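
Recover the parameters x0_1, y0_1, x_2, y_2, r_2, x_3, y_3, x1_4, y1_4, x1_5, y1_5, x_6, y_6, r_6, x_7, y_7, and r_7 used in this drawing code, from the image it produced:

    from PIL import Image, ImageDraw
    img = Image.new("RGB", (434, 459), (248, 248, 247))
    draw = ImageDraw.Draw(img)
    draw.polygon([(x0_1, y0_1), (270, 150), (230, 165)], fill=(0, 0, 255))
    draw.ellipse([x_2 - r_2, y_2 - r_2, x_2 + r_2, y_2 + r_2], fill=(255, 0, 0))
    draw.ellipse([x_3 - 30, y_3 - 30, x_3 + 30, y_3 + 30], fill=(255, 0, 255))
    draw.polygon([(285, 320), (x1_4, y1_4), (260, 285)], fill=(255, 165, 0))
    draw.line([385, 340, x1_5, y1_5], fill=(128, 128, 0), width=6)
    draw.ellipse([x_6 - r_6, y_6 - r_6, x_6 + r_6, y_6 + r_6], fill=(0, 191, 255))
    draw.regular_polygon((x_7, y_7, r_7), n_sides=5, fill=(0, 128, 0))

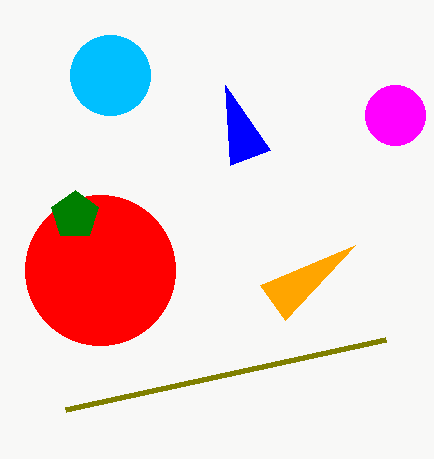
x0_1 = 225; y0_1 = 85; x_2 = 100; y_2 = 270; r_2 = 75; x_3 = 395; y_3 = 115; x1_4 = 355; y1_4 = 245; x1_5 = 65; y1_5 = 410; x_6 = 110; y_6 = 75; r_6 = 40; x_7 = 75; y_7 = 215; r_7 = 25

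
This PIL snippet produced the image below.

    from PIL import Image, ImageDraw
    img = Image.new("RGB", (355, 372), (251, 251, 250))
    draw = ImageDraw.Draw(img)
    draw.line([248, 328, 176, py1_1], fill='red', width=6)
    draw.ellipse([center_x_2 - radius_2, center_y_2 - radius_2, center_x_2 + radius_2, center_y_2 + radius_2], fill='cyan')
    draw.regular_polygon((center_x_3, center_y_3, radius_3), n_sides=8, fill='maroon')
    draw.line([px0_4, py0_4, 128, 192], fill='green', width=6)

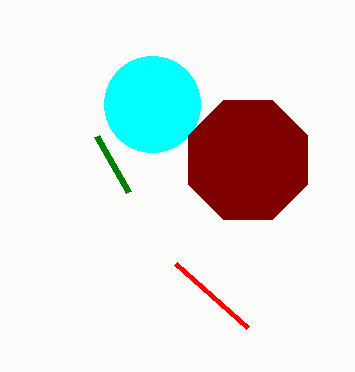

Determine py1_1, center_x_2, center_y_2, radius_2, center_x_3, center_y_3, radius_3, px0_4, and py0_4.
py1_1 = 264, center_x_2 = 152, center_y_2 = 104, radius_2 = 48, center_x_3 = 248, center_y_3 = 160, radius_3 = 64, px0_4 = 96, py0_4 = 136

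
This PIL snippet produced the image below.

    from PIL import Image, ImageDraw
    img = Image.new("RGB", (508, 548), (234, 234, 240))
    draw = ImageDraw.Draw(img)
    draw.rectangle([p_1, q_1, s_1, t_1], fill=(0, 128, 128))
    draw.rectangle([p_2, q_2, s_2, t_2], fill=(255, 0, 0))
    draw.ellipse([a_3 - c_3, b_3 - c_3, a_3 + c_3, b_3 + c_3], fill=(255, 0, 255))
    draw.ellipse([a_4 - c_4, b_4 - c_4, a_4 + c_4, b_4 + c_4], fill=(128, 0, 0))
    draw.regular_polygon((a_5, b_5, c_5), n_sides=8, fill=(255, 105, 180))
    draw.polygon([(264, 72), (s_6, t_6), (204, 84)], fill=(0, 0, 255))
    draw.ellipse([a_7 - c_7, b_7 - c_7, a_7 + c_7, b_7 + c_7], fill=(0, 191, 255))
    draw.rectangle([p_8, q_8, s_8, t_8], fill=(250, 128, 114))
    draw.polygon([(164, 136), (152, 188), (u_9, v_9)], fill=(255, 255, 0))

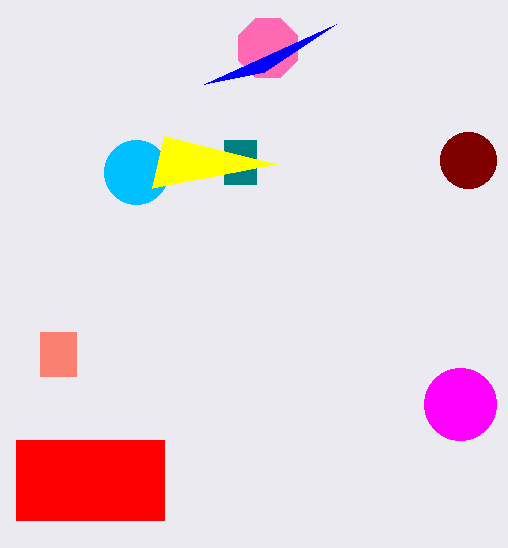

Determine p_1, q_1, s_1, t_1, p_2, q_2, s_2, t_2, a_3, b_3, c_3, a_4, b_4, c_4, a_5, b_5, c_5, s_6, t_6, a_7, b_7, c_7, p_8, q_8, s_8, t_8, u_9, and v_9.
p_1 = 224
q_1 = 140
s_1 = 256
t_1 = 184
p_2 = 16
q_2 = 440
s_2 = 164
t_2 = 520
a_3 = 460
b_3 = 404
c_3 = 36
a_4 = 468
b_4 = 160
c_4 = 28
a_5 = 268
b_5 = 48
c_5 = 32
s_6 = 336
t_6 = 24
a_7 = 136
b_7 = 172
c_7 = 32
p_8 = 40
q_8 = 332
s_8 = 76
t_8 = 376
u_9 = 276
v_9 = 164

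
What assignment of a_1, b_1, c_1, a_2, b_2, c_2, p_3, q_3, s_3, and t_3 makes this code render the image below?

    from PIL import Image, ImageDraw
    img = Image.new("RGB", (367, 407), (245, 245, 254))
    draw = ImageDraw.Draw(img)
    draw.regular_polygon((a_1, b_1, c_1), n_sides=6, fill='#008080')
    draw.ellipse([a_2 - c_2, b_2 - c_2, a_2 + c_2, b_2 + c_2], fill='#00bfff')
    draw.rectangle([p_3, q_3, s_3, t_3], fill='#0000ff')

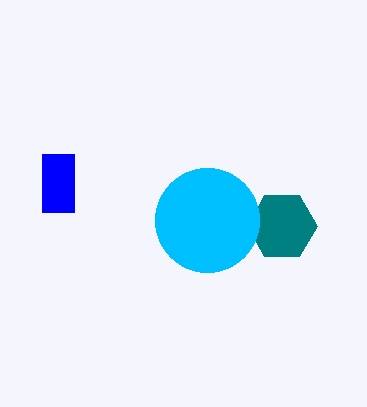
a_1 = 282
b_1 = 226
c_1 = 35
a_2 = 207
b_2 = 220
c_2 = 52
p_3 = 42
q_3 = 154
s_3 = 74
t_3 = 212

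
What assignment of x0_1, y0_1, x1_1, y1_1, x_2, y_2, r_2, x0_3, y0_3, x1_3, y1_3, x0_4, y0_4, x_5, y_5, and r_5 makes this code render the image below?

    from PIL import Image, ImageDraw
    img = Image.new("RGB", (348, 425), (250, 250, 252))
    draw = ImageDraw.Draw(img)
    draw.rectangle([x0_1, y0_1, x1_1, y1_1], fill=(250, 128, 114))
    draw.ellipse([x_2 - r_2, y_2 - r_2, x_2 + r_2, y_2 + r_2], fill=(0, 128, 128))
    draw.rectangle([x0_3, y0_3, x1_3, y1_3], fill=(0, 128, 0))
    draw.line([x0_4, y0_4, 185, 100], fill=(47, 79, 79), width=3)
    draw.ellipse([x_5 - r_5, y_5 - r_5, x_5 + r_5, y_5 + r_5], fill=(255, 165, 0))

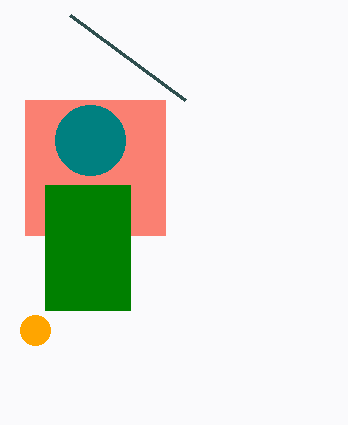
x0_1 = 25
y0_1 = 100
x1_1 = 165
y1_1 = 235
x_2 = 90
y_2 = 140
r_2 = 35
x0_3 = 45
y0_3 = 185
x1_3 = 130
y1_3 = 310
x0_4 = 70
y0_4 = 15
x_5 = 35
y_5 = 330
r_5 = 15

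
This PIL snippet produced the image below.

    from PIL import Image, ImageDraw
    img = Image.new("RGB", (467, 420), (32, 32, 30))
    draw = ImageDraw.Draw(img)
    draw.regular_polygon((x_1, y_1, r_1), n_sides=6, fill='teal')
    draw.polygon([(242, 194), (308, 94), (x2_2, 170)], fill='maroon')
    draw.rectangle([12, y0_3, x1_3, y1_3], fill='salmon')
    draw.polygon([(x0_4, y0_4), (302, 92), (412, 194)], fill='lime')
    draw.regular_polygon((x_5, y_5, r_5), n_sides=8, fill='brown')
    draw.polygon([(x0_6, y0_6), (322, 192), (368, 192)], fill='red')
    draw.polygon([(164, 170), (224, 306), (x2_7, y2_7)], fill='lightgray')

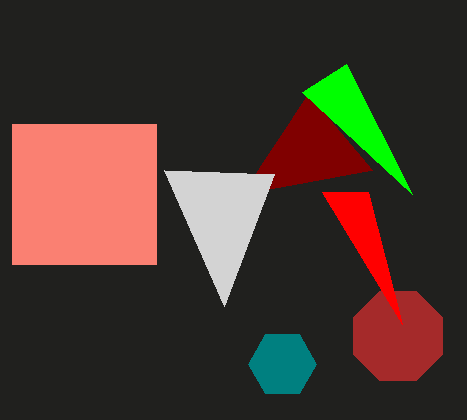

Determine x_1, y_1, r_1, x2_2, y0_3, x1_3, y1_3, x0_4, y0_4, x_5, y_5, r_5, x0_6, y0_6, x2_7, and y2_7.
x_1 = 282, y_1 = 364, r_1 = 34, x2_2 = 372, y0_3 = 124, x1_3 = 156, y1_3 = 264, x0_4 = 346, y0_4 = 64, x_5 = 398, y_5 = 336, r_5 = 48, x0_6 = 402, y0_6 = 324, x2_7 = 274, y2_7 = 174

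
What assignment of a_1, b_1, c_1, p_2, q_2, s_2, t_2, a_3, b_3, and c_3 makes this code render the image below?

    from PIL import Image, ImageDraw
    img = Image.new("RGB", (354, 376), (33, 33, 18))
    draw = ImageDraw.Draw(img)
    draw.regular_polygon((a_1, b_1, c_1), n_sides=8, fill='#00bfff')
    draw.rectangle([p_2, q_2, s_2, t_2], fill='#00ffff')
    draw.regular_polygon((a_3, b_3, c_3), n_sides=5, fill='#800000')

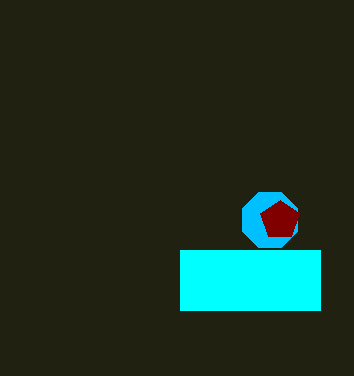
a_1 = 270, b_1 = 220, c_1 = 30, p_2 = 180, q_2 = 250, s_2 = 320, t_2 = 310, a_3 = 280, b_3 = 220, c_3 = 20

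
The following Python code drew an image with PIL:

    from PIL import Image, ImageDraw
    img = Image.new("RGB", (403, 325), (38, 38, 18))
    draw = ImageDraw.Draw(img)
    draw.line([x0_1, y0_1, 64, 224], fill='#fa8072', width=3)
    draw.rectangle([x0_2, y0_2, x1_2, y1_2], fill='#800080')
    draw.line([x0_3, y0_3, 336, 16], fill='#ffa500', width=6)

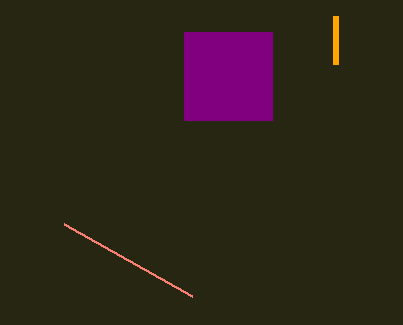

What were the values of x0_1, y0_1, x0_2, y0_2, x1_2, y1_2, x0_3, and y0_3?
x0_1 = 192
y0_1 = 296
x0_2 = 184
y0_2 = 32
x1_2 = 272
y1_2 = 120
x0_3 = 336
y0_3 = 64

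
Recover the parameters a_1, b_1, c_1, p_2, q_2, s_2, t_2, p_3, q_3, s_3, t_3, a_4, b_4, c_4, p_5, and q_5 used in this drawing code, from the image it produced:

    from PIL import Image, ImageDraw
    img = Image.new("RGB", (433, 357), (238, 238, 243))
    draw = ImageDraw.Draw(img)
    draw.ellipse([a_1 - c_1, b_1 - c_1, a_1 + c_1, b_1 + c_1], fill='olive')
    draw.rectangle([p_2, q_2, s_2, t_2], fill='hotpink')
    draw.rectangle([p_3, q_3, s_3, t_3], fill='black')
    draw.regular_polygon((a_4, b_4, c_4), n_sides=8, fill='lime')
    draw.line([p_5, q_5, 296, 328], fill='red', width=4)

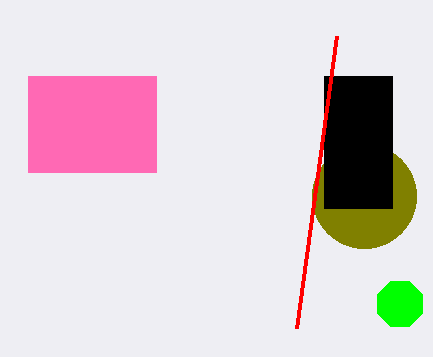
a_1 = 364
b_1 = 196
c_1 = 52
p_2 = 28
q_2 = 76
s_2 = 156
t_2 = 172
p_3 = 324
q_3 = 76
s_3 = 392
t_3 = 208
a_4 = 400
b_4 = 304
c_4 = 24
p_5 = 336
q_5 = 36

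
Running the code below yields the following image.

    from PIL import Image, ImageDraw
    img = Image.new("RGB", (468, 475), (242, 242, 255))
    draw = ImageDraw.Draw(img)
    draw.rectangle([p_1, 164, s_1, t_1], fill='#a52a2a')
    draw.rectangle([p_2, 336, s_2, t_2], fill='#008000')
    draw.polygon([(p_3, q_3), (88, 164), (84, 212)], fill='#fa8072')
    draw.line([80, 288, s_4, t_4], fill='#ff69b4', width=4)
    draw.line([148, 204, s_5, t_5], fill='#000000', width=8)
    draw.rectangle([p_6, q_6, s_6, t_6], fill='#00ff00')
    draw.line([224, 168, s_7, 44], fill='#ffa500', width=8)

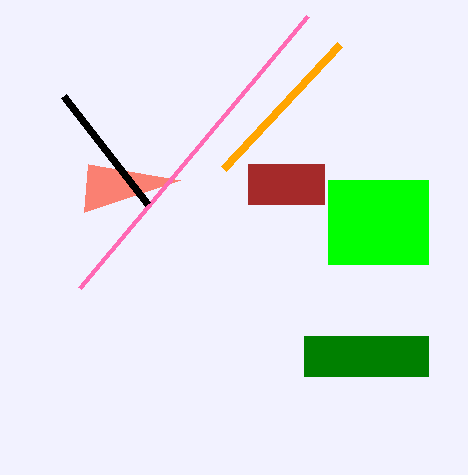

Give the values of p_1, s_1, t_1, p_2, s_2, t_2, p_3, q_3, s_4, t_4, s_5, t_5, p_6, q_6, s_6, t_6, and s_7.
p_1 = 248
s_1 = 324
t_1 = 204
p_2 = 304
s_2 = 428
t_2 = 376
p_3 = 180
q_3 = 180
s_4 = 308
t_4 = 16
s_5 = 64
t_5 = 96
p_6 = 328
q_6 = 180
s_6 = 428
t_6 = 264
s_7 = 340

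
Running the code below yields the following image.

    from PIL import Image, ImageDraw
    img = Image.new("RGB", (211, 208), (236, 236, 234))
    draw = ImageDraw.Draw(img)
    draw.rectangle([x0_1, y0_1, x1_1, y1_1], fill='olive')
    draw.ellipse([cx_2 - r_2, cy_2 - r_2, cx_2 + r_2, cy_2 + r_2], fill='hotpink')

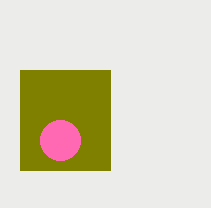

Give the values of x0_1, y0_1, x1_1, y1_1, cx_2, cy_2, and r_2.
x0_1 = 20, y0_1 = 70, x1_1 = 110, y1_1 = 170, cx_2 = 60, cy_2 = 140, r_2 = 20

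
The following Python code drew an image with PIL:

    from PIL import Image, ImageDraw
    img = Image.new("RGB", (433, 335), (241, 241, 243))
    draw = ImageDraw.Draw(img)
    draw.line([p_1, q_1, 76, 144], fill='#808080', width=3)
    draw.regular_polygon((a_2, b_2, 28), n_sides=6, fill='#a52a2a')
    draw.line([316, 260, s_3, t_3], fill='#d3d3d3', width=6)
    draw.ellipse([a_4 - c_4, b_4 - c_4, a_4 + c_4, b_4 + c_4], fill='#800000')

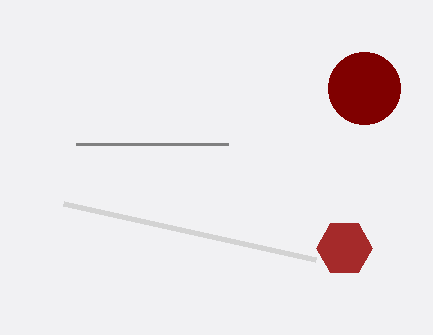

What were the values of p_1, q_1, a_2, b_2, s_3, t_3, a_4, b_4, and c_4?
p_1 = 228
q_1 = 144
a_2 = 344
b_2 = 248
s_3 = 64
t_3 = 204
a_4 = 364
b_4 = 88
c_4 = 36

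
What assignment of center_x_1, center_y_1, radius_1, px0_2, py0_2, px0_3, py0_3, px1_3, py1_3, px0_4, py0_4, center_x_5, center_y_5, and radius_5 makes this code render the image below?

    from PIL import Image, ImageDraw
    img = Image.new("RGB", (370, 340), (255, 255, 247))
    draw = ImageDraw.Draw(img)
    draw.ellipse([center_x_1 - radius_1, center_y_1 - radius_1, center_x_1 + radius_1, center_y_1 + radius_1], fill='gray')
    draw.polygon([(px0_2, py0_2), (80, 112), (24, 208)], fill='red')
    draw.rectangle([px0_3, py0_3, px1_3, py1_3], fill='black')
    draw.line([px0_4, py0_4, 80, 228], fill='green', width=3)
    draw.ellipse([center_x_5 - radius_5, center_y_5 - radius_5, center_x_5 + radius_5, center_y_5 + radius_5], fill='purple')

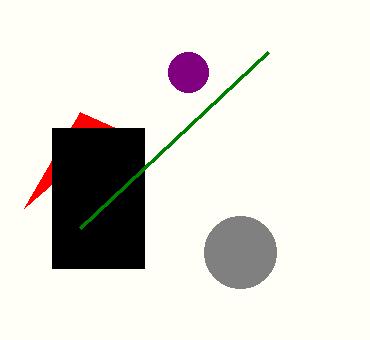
center_x_1 = 240
center_y_1 = 252
radius_1 = 36
px0_2 = 116
py0_2 = 128
px0_3 = 52
py0_3 = 128
px1_3 = 144
py1_3 = 268
px0_4 = 268
py0_4 = 52
center_x_5 = 188
center_y_5 = 72
radius_5 = 20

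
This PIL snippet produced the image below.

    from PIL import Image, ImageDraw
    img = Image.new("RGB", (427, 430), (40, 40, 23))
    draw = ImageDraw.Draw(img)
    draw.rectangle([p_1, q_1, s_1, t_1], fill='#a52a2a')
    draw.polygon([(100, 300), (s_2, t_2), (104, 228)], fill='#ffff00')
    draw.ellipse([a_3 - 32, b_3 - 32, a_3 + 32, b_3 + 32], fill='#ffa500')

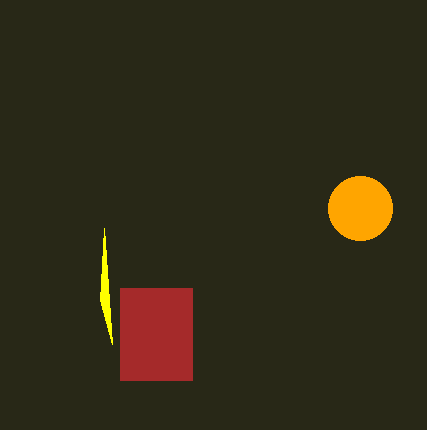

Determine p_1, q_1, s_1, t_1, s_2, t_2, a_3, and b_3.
p_1 = 120
q_1 = 288
s_1 = 192
t_1 = 380
s_2 = 112
t_2 = 344
a_3 = 360
b_3 = 208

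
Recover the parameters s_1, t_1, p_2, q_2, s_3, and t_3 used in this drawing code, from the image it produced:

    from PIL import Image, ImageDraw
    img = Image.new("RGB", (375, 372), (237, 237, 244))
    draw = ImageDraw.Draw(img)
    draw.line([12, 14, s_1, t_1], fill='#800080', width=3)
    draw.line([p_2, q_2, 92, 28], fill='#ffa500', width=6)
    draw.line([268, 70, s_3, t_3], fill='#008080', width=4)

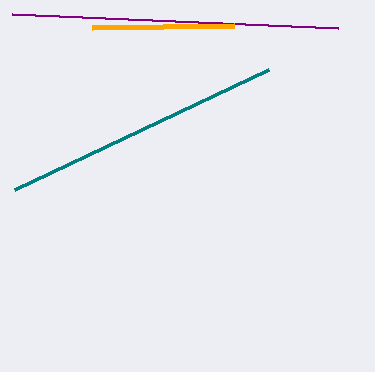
s_1 = 338
t_1 = 28
p_2 = 234
q_2 = 26
s_3 = 14
t_3 = 190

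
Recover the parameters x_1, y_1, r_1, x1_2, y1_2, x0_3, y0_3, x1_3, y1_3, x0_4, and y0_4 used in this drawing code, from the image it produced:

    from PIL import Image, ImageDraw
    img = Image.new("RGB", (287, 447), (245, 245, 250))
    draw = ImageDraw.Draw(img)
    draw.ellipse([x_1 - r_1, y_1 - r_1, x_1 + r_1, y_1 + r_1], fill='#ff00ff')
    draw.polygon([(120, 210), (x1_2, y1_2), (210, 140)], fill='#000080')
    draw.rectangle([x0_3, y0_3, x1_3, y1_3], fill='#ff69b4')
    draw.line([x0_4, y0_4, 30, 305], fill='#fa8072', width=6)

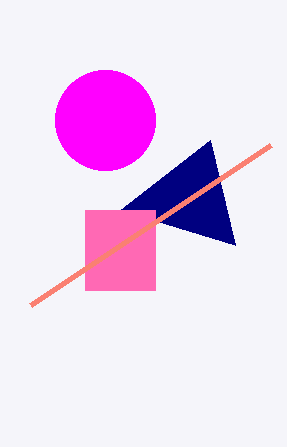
x_1 = 105
y_1 = 120
r_1 = 50
x1_2 = 235
y1_2 = 245
x0_3 = 85
y0_3 = 210
x1_3 = 155
y1_3 = 290
x0_4 = 270
y0_4 = 145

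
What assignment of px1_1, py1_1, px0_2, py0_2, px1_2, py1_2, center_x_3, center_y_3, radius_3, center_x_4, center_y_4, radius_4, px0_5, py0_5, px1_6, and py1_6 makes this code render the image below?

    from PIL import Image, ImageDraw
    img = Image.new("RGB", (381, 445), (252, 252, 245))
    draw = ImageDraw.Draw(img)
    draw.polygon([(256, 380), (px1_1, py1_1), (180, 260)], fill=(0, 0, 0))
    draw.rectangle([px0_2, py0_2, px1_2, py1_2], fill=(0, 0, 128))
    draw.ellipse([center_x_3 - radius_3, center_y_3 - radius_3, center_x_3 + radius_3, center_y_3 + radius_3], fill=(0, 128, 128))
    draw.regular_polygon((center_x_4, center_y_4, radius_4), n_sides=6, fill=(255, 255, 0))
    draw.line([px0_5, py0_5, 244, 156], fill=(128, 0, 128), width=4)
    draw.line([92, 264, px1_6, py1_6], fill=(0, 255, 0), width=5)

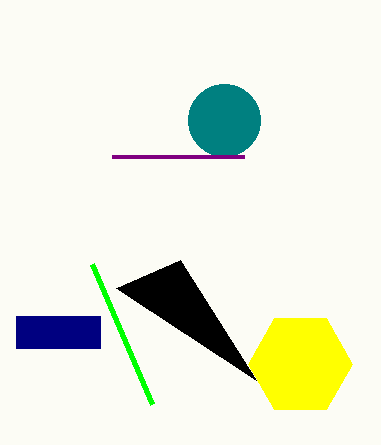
px1_1 = 116
py1_1 = 288
px0_2 = 16
py0_2 = 316
px1_2 = 100
py1_2 = 348
center_x_3 = 224
center_y_3 = 120
radius_3 = 36
center_x_4 = 300
center_y_4 = 364
radius_4 = 52
px0_5 = 112
py0_5 = 156
px1_6 = 152
py1_6 = 404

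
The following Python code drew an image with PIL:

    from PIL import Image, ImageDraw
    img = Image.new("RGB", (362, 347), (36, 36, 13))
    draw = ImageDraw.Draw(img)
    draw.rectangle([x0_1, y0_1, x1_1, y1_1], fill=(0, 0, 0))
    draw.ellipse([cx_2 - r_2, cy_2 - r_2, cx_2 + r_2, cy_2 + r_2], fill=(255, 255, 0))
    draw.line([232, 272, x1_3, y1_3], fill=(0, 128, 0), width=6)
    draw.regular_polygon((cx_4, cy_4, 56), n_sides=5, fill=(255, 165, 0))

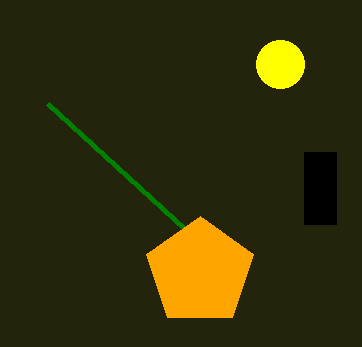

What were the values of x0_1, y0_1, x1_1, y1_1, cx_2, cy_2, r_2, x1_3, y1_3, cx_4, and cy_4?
x0_1 = 304
y0_1 = 152
x1_1 = 336
y1_1 = 224
cx_2 = 280
cy_2 = 64
r_2 = 24
x1_3 = 48
y1_3 = 104
cx_4 = 200
cy_4 = 272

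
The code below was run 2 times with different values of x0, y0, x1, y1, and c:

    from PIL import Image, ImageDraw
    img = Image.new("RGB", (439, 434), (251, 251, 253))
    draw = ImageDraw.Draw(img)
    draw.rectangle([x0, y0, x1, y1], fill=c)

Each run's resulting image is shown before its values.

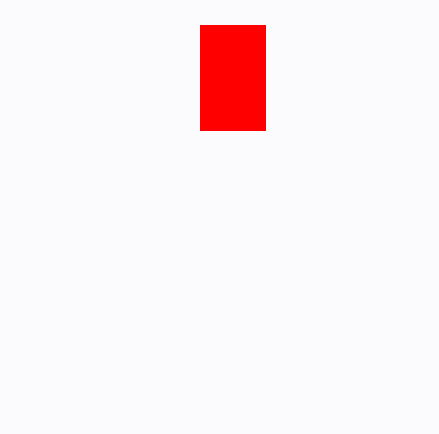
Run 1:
x0 = 200, y0 = 25, x1 = 265, y1 = 130, c = 'red'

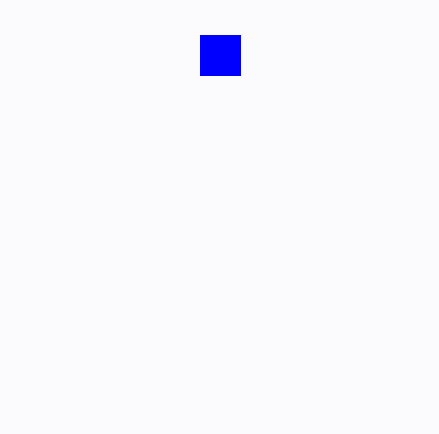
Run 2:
x0 = 200, y0 = 35, x1 = 240, y1 = 75, c = 'blue'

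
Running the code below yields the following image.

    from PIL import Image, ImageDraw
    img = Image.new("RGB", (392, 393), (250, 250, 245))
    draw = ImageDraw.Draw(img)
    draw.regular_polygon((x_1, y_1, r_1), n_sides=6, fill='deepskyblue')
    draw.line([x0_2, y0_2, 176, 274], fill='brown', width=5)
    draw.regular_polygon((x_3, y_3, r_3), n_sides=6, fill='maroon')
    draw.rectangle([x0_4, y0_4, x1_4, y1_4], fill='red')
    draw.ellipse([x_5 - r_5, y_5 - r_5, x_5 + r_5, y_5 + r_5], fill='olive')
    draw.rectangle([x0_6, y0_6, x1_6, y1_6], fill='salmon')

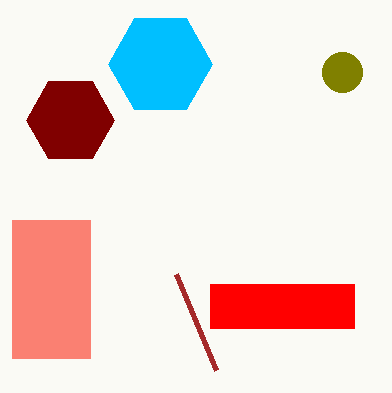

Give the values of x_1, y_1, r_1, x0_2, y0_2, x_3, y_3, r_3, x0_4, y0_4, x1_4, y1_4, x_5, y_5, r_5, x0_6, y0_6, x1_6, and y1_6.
x_1 = 160, y_1 = 64, r_1 = 52, x0_2 = 216, y0_2 = 370, x_3 = 70, y_3 = 120, r_3 = 44, x0_4 = 210, y0_4 = 284, x1_4 = 354, y1_4 = 328, x_5 = 342, y_5 = 72, r_5 = 20, x0_6 = 12, y0_6 = 220, x1_6 = 90, y1_6 = 358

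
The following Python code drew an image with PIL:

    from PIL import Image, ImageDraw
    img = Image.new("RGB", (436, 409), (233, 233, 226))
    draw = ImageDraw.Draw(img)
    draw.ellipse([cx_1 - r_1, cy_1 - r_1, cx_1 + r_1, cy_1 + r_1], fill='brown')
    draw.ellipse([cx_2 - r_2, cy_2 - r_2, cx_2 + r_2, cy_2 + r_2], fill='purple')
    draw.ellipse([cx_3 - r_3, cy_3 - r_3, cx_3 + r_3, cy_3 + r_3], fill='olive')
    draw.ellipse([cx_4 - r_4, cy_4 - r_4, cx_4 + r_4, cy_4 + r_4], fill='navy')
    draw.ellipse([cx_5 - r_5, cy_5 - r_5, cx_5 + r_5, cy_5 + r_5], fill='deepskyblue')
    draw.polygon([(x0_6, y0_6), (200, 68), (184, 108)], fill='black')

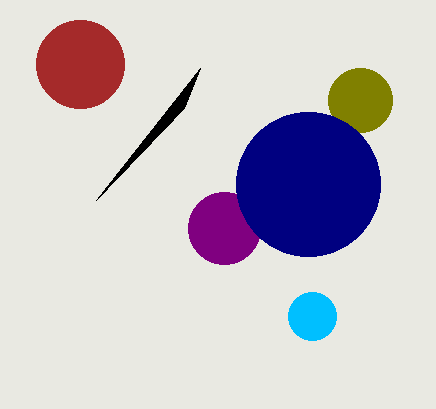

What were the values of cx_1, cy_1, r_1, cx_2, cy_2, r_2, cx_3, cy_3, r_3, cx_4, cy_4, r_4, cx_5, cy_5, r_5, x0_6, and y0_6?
cx_1 = 80
cy_1 = 64
r_1 = 44
cx_2 = 224
cy_2 = 228
r_2 = 36
cx_3 = 360
cy_3 = 100
r_3 = 32
cx_4 = 308
cy_4 = 184
r_4 = 72
cx_5 = 312
cy_5 = 316
r_5 = 24
x0_6 = 96
y0_6 = 200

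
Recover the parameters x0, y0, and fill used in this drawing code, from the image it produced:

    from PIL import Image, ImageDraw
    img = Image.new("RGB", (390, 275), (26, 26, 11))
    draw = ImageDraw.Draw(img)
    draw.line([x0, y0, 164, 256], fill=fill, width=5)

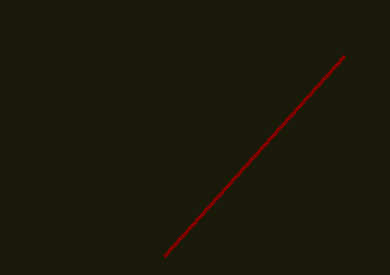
x0 = 344; y0 = 56; fill = 'maroon'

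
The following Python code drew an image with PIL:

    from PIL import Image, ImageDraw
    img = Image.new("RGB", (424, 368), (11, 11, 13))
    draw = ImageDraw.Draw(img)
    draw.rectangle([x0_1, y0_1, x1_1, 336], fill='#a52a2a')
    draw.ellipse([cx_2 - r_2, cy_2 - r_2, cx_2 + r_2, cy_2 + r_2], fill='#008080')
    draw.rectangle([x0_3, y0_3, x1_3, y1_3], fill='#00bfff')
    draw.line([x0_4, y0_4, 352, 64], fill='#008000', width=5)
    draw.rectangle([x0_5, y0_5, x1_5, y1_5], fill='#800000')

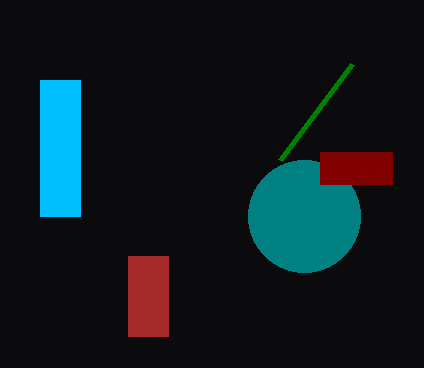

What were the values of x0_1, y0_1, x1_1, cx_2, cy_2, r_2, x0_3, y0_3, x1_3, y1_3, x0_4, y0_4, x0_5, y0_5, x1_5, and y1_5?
x0_1 = 128, y0_1 = 256, x1_1 = 168, cx_2 = 304, cy_2 = 216, r_2 = 56, x0_3 = 40, y0_3 = 80, x1_3 = 80, y1_3 = 216, x0_4 = 280, y0_4 = 160, x0_5 = 320, y0_5 = 152, x1_5 = 392, y1_5 = 184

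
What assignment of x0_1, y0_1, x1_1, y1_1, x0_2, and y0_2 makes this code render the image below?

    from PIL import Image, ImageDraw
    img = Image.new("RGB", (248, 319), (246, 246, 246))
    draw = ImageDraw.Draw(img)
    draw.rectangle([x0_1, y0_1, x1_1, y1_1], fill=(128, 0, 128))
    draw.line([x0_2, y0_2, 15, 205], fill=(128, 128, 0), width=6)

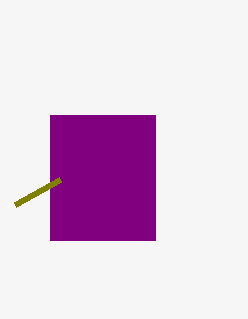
x0_1 = 50; y0_1 = 115; x1_1 = 155; y1_1 = 240; x0_2 = 60; y0_2 = 180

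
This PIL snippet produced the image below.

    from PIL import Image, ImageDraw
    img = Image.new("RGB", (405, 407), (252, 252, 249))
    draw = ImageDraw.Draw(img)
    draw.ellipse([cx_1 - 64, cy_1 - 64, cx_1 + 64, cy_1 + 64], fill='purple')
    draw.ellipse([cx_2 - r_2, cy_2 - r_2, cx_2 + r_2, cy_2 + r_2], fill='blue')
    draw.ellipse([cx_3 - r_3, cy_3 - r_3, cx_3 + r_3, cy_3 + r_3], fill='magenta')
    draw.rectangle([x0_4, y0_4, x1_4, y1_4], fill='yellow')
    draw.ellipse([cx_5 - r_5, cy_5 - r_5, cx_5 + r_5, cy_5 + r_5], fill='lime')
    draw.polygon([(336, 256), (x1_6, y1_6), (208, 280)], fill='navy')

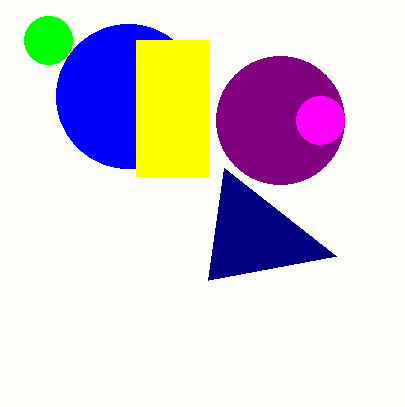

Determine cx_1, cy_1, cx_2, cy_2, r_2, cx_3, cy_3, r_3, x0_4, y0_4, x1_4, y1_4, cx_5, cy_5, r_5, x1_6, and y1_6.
cx_1 = 280
cy_1 = 120
cx_2 = 128
cy_2 = 96
r_2 = 72
cx_3 = 320
cy_3 = 120
r_3 = 24
x0_4 = 136
y0_4 = 40
x1_4 = 208
y1_4 = 176
cx_5 = 48
cy_5 = 40
r_5 = 24
x1_6 = 224
y1_6 = 168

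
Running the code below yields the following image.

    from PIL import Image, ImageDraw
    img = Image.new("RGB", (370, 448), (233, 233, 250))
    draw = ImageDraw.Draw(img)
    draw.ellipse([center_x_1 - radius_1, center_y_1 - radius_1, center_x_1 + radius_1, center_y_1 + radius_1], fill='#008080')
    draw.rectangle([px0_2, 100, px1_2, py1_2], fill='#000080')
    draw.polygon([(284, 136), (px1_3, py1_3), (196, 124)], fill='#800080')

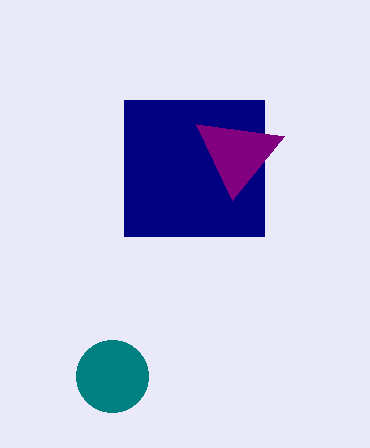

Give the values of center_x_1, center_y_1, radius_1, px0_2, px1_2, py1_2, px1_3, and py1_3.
center_x_1 = 112, center_y_1 = 376, radius_1 = 36, px0_2 = 124, px1_2 = 264, py1_2 = 236, px1_3 = 232, py1_3 = 200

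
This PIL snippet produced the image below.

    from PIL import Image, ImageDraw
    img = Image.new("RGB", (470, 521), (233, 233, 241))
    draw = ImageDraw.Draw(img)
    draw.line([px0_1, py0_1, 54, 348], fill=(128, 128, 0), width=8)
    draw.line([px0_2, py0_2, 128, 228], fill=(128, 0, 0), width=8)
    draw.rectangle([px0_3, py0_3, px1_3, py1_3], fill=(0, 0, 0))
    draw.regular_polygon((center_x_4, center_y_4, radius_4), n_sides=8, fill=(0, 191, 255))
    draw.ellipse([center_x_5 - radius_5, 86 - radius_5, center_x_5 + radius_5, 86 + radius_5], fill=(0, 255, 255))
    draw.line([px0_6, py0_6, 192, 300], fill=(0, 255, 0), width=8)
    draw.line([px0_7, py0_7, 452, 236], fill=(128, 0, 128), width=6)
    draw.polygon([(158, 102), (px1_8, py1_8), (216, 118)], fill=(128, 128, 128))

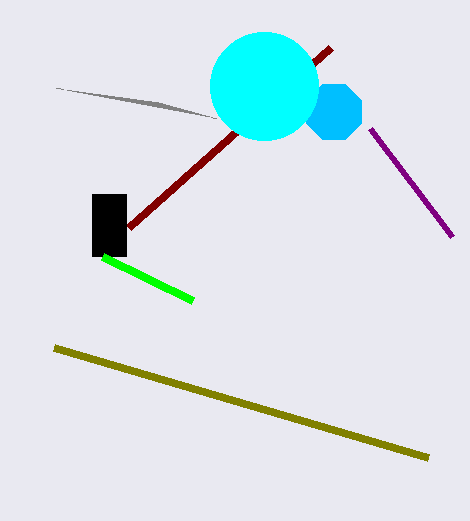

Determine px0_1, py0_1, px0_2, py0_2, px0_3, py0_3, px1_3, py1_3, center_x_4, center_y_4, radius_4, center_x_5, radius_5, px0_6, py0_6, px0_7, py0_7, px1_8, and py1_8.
px0_1 = 428, py0_1 = 458, px0_2 = 330, py0_2 = 48, px0_3 = 92, py0_3 = 194, px1_3 = 126, py1_3 = 256, center_x_4 = 334, center_y_4 = 112, radius_4 = 30, center_x_5 = 264, radius_5 = 54, px0_6 = 102, py0_6 = 256, px0_7 = 370, py0_7 = 128, px1_8 = 56, py1_8 = 88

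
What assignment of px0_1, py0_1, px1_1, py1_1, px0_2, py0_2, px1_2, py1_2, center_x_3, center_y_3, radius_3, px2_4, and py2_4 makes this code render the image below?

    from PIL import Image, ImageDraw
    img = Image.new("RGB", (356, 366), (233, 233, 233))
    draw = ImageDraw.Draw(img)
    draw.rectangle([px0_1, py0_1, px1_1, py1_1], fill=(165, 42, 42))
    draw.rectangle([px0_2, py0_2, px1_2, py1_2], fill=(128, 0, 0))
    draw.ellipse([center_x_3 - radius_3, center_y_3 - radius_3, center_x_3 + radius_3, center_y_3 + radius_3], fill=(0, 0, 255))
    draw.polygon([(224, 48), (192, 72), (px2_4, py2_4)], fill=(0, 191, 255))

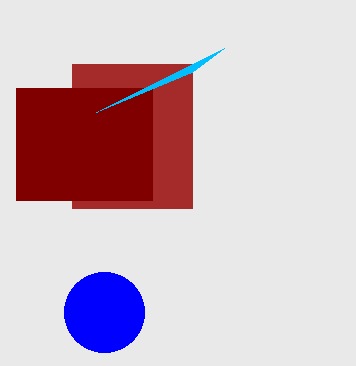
px0_1 = 72, py0_1 = 64, px1_1 = 192, py1_1 = 208, px0_2 = 16, py0_2 = 88, px1_2 = 152, py1_2 = 200, center_x_3 = 104, center_y_3 = 312, radius_3 = 40, px2_4 = 96, py2_4 = 112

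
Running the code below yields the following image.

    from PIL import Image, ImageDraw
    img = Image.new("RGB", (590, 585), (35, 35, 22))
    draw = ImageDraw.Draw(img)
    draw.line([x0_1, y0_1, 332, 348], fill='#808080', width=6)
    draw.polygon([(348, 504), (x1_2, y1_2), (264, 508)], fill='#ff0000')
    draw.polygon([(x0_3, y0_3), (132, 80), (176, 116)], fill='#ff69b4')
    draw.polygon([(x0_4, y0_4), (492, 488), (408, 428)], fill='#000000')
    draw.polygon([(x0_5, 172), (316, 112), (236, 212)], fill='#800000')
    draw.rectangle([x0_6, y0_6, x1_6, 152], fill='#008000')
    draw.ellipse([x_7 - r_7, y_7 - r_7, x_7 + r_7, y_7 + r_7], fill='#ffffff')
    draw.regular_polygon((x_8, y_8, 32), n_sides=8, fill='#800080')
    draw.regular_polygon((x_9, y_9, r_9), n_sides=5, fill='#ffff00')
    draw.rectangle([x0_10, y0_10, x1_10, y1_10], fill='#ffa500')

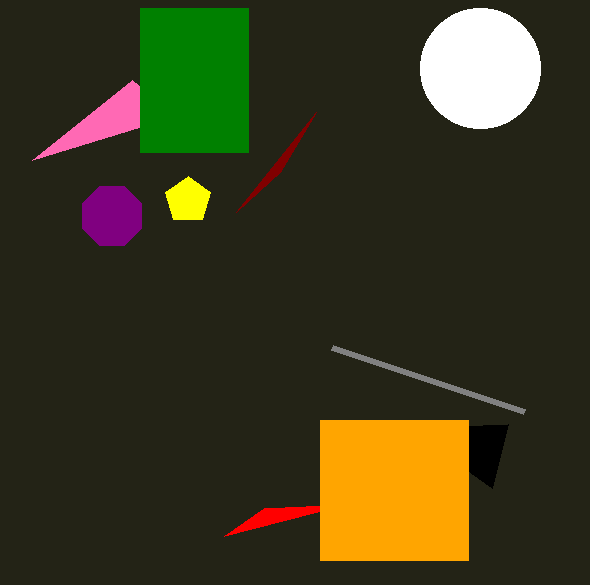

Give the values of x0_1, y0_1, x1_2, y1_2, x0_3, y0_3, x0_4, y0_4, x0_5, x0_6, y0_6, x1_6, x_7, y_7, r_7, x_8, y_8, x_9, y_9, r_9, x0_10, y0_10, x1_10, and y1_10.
x0_1 = 524, y0_1 = 412, x1_2 = 224, y1_2 = 536, x0_3 = 32, y0_3 = 160, x0_4 = 508, y0_4 = 424, x0_5 = 280, x0_6 = 140, y0_6 = 8, x1_6 = 248, x_7 = 480, y_7 = 68, r_7 = 60, x_8 = 112, y_8 = 216, x_9 = 188, y_9 = 200, r_9 = 24, x0_10 = 320, y0_10 = 420, x1_10 = 468, y1_10 = 560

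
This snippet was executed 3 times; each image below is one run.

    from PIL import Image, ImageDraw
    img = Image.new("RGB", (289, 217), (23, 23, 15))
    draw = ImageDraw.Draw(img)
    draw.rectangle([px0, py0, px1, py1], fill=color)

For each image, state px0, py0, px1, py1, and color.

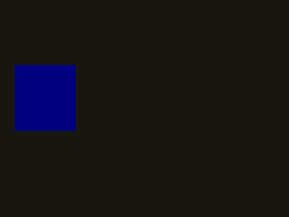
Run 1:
px0 = 15
py0 = 65
px1 = 75
py1 = 130
color = 'navy'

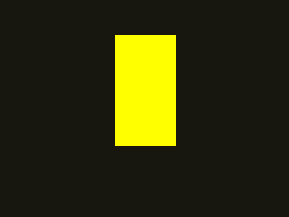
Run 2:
px0 = 115, py0 = 35, px1 = 175, py1 = 145, color = 'yellow'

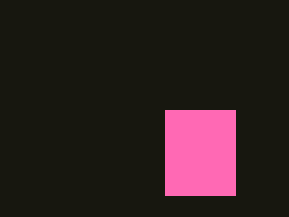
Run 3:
px0 = 165, py0 = 110, px1 = 235, py1 = 195, color = 'hotpink'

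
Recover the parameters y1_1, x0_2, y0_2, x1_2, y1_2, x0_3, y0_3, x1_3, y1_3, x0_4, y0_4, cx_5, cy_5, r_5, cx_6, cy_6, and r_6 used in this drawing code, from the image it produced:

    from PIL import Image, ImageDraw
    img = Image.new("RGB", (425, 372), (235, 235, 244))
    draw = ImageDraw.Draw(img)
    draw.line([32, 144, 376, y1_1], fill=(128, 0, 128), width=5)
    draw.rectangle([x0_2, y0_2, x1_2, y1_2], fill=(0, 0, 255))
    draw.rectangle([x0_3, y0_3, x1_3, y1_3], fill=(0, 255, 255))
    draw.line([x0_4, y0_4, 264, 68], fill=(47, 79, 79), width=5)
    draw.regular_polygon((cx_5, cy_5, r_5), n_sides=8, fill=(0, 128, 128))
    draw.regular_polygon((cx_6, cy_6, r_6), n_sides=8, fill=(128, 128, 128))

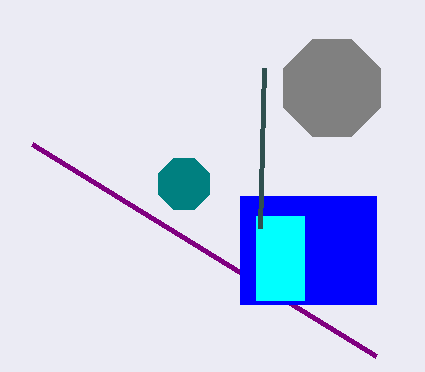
y1_1 = 356, x0_2 = 240, y0_2 = 196, x1_2 = 376, y1_2 = 304, x0_3 = 256, y0_3 = 216, x1_3 = 304, y1_3 = 300, x0_4 = 260, y0_4 = 228, cx_5 = 184, cy_5 = 184, r_5 = 28, cx_6 = 332, cy_6 = 88, r_6 = 52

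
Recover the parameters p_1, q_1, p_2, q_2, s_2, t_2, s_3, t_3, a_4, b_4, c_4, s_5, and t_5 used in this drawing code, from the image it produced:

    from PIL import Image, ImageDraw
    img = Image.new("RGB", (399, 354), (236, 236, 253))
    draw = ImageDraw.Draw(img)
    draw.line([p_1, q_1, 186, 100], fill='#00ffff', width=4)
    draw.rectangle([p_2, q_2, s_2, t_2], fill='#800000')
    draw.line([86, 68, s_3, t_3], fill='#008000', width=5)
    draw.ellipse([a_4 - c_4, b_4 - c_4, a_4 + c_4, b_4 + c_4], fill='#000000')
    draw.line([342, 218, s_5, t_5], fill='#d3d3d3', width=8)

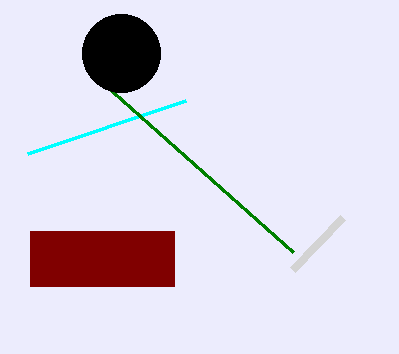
p_1 = 28, q_1 = 153, p_2 = 30, q_2 = 231, s_2 = 174, t_2 = 286, s_3 = 293, t_3 = 252, a_4 = 121, b_4 = 53, c_4 = 39, s_5 = 292, t_5 = 270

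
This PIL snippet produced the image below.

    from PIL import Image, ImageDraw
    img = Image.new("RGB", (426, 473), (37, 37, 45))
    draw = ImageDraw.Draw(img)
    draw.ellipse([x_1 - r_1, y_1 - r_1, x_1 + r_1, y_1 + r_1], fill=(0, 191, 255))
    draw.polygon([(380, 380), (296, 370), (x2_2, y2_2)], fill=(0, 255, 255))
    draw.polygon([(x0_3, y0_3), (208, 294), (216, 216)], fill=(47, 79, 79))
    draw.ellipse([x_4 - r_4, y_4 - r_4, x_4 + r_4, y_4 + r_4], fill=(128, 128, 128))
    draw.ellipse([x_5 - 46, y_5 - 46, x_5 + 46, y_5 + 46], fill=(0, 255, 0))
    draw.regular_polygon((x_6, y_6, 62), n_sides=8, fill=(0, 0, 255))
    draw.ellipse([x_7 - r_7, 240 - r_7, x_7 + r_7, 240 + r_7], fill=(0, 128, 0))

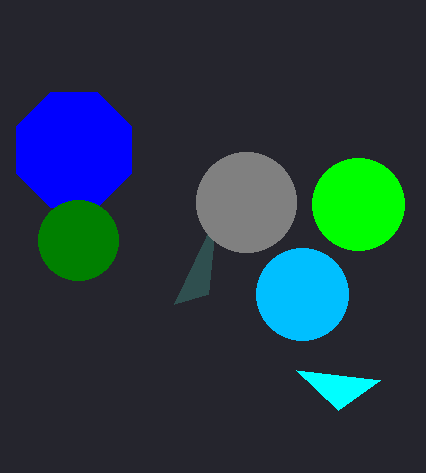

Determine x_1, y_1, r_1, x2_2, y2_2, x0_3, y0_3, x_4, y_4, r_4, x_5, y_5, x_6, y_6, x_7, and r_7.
x_1 = 302
y_1 = 294
r_1 = 46
x2_2 = 338
y2_2 = 410
x0_3 = 174
y0_3 = 304
x_4 = 246
y_4 = 202
r_4 = 50
x_5 = 358
y_5 = 204
x_6 = 74
y_6 = 150
x_7 = 78
r_7 = 40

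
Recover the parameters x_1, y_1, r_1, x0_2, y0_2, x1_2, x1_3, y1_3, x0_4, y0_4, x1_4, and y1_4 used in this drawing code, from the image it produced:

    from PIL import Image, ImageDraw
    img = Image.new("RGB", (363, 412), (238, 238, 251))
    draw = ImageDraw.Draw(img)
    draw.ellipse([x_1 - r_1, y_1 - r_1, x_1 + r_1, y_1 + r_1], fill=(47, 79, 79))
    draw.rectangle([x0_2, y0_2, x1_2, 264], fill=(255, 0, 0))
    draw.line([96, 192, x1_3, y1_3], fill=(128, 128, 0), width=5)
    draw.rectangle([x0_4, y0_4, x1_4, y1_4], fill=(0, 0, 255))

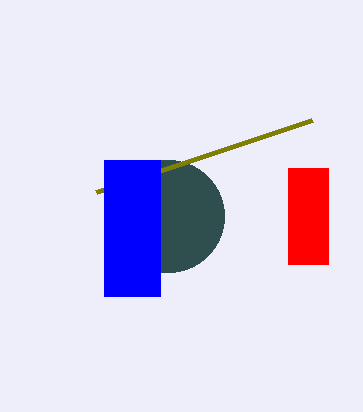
x_1 = 168; y_1 = 216; r_1 = 56; x0_2 = 288; y0_2 = 168; x1_2 = 328; x1_3 = 312; y1_3 = 120; x0_4 = 104; y0_4 = 160; x1_4 = 160; y1_4 = 296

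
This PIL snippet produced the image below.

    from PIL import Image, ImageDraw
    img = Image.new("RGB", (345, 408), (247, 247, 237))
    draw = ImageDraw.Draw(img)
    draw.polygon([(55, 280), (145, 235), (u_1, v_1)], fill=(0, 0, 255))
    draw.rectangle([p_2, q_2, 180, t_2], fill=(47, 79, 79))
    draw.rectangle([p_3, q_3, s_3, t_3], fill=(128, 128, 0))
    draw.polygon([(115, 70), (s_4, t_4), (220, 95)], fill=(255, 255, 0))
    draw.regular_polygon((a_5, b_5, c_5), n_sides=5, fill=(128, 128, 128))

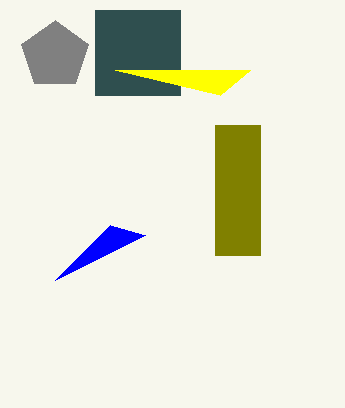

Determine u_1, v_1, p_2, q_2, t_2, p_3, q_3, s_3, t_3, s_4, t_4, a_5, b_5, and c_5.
u_1 = 110, v_1 = 225, p_2 = 95, q_2 = 10, t_2 = 95, p_3 = 215, q_3 = 125, s_3 = 260, t_3 = 255, s_4 = 250, t_4 = 70, a_5 = 55, b_5 = 55, c_5 = 35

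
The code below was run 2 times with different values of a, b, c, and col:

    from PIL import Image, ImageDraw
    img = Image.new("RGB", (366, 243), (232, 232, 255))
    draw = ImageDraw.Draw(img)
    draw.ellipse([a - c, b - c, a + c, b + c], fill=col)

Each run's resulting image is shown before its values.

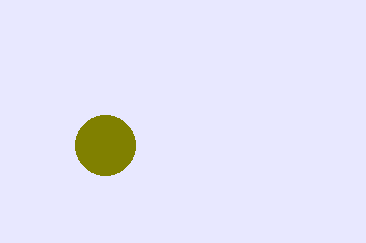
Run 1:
a = 105; b = 145; c = 30; col = 'olive'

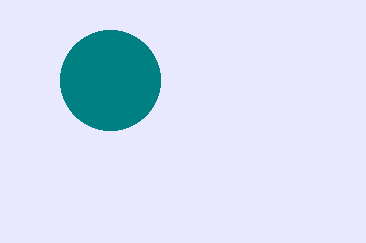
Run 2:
a = 110; b = 80; c = 50; col = 'teal'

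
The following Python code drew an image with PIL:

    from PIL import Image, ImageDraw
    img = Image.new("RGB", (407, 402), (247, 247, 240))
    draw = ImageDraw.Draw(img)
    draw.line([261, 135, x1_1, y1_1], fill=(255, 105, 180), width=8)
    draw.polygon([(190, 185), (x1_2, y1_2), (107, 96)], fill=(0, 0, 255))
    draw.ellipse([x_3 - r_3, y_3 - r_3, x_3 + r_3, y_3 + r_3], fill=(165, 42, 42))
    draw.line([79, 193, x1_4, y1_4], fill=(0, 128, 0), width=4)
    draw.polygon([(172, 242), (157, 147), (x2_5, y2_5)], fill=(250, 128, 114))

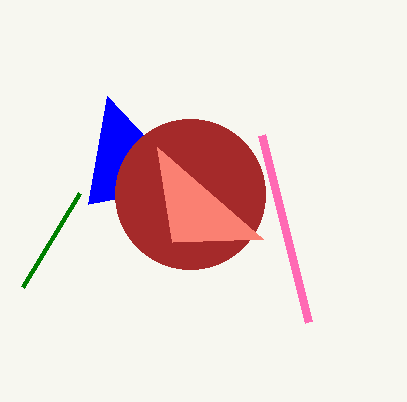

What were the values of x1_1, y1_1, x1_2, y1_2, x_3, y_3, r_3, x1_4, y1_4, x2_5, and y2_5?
x1_1 = 308; y1_1 = 322; x1_2 = 88; y1_2 = 204; x_3 = 190; y_3 = 194; r_3 = 75; x1_4 = 22; y1_4 = 287; x2_5 = 263; y2_5 = 239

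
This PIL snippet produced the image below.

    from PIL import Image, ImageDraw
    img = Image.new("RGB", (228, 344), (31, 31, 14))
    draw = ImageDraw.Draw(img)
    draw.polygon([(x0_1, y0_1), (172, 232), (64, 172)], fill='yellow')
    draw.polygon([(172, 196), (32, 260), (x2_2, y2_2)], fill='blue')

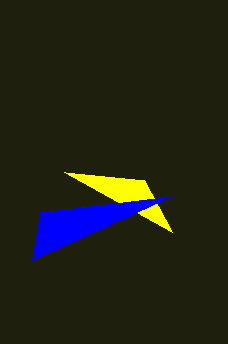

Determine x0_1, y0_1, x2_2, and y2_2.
x0_1 = 144
y0_1 = 180
x2_2 = 40
y2_2 = 212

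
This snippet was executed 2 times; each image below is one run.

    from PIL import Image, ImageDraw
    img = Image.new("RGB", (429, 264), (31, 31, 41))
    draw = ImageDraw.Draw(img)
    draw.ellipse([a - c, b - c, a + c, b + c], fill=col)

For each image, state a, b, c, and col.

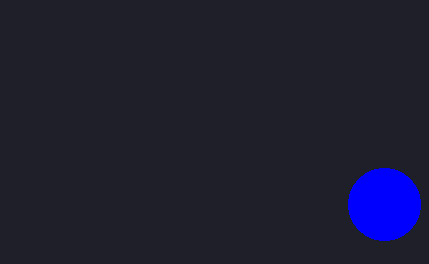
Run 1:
a = 384
b = 204
c = 36
col = 'blue'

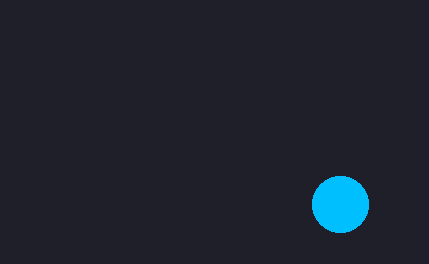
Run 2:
a = 340
b = 204
c = 28
col = 'deepskyblue'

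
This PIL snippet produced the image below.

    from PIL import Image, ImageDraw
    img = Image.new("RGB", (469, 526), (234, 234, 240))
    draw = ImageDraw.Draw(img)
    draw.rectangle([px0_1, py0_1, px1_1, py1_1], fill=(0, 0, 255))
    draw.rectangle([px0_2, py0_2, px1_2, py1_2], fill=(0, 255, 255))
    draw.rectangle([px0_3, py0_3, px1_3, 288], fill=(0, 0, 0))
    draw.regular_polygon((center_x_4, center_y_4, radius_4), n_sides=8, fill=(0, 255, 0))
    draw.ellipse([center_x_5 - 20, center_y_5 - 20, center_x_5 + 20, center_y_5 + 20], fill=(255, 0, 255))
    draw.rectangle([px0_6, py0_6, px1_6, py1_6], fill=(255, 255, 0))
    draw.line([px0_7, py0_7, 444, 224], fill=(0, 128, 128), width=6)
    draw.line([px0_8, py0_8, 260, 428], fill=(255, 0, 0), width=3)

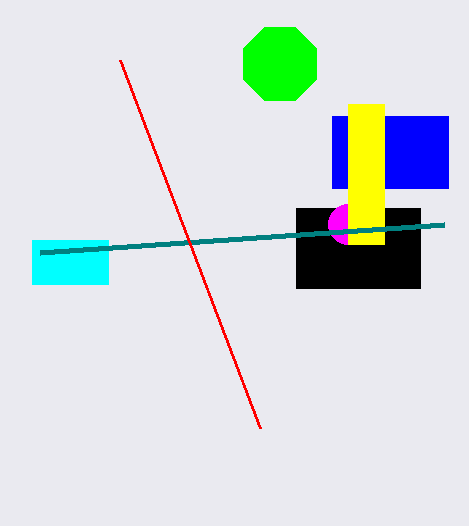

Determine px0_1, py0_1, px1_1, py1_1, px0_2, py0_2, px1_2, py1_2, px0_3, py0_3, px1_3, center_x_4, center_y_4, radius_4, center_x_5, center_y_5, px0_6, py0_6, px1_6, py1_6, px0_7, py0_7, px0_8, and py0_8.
px0_1 = 332, py0_1 = 116, px1_1 = 448, py1_1 = 188, px0_2 = 32, py0_2 = 240, px1_2 = 108, py1_2 = 284, px0_3 = 296, py0_3 = 208, px1_3 = 420, center_x_4 = 280, center_y_4 = 64, radius_4 = 40, center_x_5 = 348, center_y_5 = 224, px0_6 = 348, py0_6 = 104, px1_6 = 384, py1_6 = 244, px0_7 = 40, py0_7 = 252, px0_8 = 120, py0_8 = 60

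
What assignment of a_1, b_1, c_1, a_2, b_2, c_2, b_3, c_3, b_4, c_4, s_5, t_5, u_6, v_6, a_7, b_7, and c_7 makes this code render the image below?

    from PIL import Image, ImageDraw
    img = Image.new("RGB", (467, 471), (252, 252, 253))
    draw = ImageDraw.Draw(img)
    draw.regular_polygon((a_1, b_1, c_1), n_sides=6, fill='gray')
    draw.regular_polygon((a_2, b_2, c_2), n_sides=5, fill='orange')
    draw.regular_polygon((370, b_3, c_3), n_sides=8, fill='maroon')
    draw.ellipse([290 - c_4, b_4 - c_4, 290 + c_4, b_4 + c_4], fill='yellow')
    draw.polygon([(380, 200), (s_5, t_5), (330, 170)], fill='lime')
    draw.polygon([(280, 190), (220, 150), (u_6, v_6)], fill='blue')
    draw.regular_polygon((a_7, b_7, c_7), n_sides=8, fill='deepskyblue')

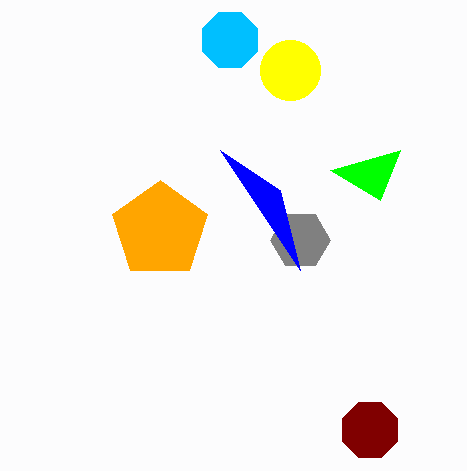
a_1 = 300
b_1 = 240
c_1 = 30
a_2 = 160
b_2 = 230
c_2 = 50
b_3 = 430
c_3 = 30
b_4 = 70
c_4 = 30
s_5 = 400
t_5 = 150
u_6 = 300
v_6 = 270
a_7 = 230
b_7 = 40
c_7 = 30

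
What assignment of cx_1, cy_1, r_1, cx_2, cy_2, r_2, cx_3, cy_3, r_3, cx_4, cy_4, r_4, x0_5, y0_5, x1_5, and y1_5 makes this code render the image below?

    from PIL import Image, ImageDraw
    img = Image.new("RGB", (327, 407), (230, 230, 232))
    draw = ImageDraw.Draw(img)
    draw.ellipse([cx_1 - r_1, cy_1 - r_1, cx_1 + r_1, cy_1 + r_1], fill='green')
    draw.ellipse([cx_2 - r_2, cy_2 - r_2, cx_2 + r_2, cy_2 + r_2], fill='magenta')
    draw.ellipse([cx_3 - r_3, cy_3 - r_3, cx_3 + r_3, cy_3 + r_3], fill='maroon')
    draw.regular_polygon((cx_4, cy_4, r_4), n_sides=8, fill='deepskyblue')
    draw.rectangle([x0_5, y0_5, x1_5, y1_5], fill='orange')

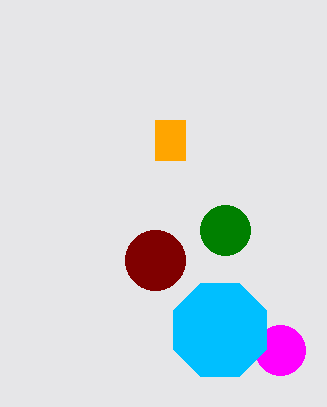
cx_1 = 225, cy_1 = 230, r_1 = 25, cx_2 = 280, cy_2 = 350, r_2 = 25, cx_3 = 155, cy_3 = 260, r_3 = 30, cx_4 = 220, cy_4 = 330, r_4 = 50, x0_5 = 155, y0_5 = 120, x1_5 = 185, y1_5 = 160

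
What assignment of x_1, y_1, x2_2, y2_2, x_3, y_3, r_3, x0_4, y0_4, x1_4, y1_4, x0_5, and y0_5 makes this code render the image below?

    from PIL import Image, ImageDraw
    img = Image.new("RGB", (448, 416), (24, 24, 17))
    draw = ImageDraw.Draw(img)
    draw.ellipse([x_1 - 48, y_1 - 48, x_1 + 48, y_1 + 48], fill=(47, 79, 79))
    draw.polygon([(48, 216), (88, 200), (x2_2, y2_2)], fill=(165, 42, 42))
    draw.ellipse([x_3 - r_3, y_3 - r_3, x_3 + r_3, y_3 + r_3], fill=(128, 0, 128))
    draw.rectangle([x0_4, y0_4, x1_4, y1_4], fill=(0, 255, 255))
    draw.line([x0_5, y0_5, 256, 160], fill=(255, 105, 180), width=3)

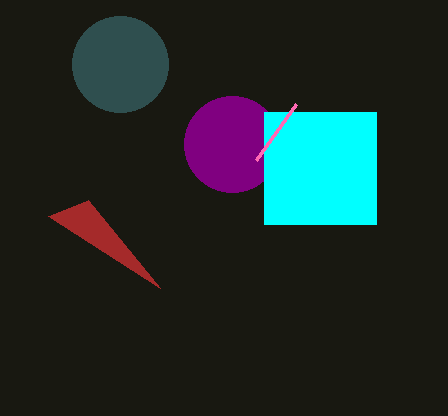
x_1 = 120; y_1 = 64; x2_2 = 160; y2_2 = 288; x_3 = 232; y_3 = 144; r_3 = 48; x0_4 = 264; y0_4 = 112; x1_4 = 376; y1_4 = 224; x0_5 = 296; y0_5 = 104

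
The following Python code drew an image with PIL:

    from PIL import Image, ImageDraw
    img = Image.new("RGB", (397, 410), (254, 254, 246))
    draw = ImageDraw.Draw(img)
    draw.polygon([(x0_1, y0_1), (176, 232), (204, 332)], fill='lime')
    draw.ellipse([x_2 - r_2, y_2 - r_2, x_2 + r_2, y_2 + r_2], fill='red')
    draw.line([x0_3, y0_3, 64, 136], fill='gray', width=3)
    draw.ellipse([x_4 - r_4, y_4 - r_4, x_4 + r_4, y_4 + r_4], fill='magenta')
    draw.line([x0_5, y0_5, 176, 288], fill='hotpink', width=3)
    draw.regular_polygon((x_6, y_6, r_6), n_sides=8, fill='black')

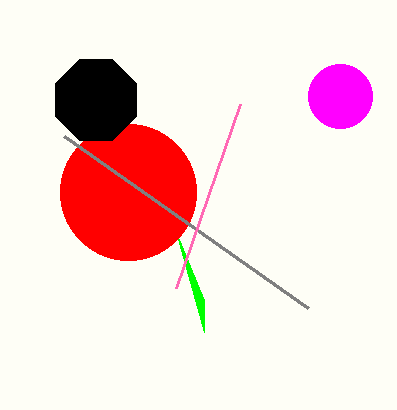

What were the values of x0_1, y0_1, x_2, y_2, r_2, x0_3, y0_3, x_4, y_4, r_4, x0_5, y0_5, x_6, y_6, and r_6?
x0_1 = 204; y0_1 = 300; x_2 = 128; y_2 = 192; r_2 = 68; x0_3 = 308; y0_3 = 308; x_4 = 340; y_4 = 96; r_4 = 32; x0_5 = 240; y0_5 = 104; x_6 = 96; y_6 = 100; r_6 = 44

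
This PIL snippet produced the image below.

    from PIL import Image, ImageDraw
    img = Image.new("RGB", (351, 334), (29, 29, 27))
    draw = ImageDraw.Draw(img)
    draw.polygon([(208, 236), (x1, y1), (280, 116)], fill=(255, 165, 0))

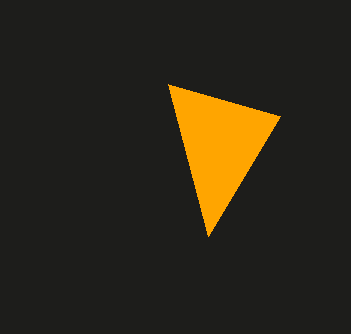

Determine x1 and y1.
x1 = 168
y1 = 84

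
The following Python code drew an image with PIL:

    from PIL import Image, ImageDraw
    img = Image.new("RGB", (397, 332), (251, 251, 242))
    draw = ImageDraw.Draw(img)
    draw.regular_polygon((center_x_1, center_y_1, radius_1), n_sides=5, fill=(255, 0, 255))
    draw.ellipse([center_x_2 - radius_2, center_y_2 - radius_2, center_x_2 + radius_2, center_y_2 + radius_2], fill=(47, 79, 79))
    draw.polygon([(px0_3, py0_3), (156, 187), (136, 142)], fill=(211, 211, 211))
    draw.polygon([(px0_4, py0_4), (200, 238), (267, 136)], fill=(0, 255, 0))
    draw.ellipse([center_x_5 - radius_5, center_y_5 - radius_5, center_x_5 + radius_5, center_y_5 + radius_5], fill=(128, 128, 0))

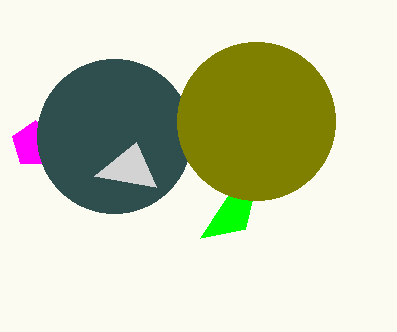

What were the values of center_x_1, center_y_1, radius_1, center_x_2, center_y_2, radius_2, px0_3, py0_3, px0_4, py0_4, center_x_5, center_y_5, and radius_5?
center_x_1 = 35; center_y_1 = 144; radius_1 = 24; center_x_2 = 114; center_y_2 = 136; radius_2 = 77; px0_3 = 94; py0_3 = 176; px0_4 = 245; py0_4 = 229; center_x_5 = 256; center_y_5 = 121; radius_5 = 79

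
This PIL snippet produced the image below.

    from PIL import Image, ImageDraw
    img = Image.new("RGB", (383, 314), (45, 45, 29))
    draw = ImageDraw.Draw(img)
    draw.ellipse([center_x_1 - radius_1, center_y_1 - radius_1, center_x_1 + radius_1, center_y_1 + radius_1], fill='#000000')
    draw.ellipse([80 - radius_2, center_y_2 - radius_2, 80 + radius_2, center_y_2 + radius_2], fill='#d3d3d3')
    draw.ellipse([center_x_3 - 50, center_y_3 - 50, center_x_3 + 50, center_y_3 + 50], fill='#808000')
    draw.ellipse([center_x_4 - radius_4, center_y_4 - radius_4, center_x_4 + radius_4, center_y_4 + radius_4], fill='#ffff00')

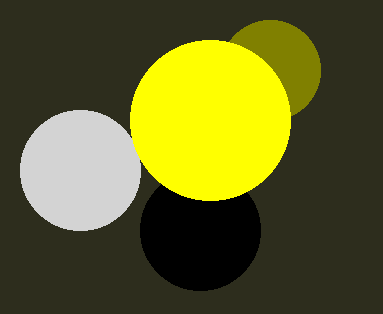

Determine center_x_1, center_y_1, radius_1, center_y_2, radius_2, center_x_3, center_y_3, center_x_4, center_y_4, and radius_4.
center_x_1 = 200; center_y_1 = 230; radius_1 = 60; center_y_2 = 170; radius_2 = 60; center_x_3 = 270; center_y_3 = 70; center_x_4 = 210; center_y_4 = 120; radius_4 = 80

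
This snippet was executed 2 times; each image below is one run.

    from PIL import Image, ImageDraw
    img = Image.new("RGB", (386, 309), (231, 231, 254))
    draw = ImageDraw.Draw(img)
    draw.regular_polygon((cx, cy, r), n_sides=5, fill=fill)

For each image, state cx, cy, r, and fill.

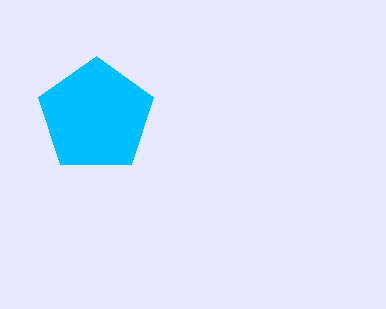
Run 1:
cx = 96; cy = 116; r = 60; fill = 'deepskyblue'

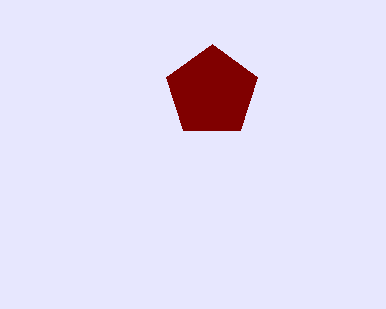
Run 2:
cx = 212, cy = 92, r = 48, fill = 'maroon'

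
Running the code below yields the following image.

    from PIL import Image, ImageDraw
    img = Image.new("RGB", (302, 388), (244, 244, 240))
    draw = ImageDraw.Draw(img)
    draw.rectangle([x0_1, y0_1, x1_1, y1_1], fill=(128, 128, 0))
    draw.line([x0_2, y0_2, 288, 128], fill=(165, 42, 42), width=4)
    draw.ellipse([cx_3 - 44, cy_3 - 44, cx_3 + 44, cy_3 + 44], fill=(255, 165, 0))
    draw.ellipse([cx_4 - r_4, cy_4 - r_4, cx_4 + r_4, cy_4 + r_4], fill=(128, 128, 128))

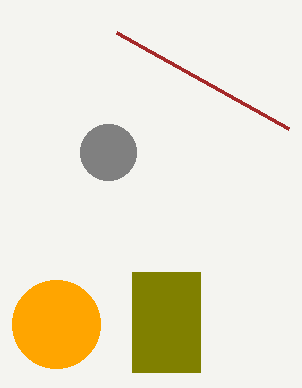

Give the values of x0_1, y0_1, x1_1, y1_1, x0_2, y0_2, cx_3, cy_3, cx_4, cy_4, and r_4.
x0_1 = 132, y0_1 = 272, x1_1 = 200, y1_1 = 372, x0_2 = 116, y0_2 = 32, cx_3 = 56, cy_3 = 324, cx_4 = 108, cy_4 = 152, r_4 = 28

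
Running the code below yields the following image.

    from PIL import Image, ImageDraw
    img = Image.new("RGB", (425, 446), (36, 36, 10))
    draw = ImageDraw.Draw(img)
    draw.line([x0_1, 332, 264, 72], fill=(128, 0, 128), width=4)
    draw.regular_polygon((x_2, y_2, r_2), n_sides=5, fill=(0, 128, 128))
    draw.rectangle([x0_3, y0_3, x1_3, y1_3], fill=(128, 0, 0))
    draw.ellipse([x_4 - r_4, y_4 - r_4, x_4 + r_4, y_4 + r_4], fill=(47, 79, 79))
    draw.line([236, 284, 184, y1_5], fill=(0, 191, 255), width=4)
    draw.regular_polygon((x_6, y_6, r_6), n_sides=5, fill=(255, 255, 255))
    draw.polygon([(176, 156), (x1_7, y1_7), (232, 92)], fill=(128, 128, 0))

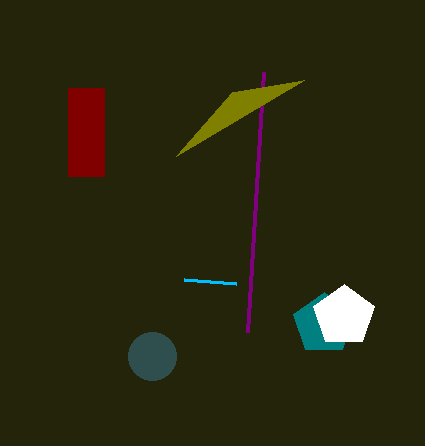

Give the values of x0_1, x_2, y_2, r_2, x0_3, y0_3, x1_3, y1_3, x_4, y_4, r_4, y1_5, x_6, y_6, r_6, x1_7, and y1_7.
x0_1 = 248
x_2 = 324
y_2 = 324
r_2 = 32
x0_3 = 68
y0_3 = 88
x1_3 = 104
y1_3 = 176
x_4 = 152
y_4 = 356
r_4 = 24
y1_5 = 280
x_6 = 344
y_6 = 316
r_6 = 32
x1_7 = 304
y1_7 = 80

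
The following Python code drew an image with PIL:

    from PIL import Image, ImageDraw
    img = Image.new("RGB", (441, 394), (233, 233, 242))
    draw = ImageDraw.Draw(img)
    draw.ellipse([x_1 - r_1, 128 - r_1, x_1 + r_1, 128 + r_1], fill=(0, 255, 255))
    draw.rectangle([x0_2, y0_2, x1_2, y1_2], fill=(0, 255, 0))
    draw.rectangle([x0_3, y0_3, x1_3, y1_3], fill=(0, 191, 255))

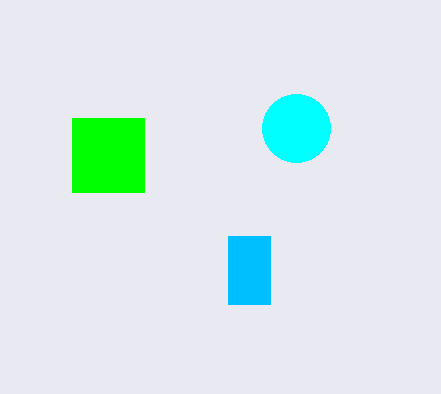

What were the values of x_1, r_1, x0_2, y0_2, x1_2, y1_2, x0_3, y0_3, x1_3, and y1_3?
x_1 = 296
r_1 = 34
x0_2 = 72
y0_2 = 118
x1_2 = 144
y1_2 = 192
x0_3 = 228
y0_3 = 236
x1_3 = 270
y1_3 = 304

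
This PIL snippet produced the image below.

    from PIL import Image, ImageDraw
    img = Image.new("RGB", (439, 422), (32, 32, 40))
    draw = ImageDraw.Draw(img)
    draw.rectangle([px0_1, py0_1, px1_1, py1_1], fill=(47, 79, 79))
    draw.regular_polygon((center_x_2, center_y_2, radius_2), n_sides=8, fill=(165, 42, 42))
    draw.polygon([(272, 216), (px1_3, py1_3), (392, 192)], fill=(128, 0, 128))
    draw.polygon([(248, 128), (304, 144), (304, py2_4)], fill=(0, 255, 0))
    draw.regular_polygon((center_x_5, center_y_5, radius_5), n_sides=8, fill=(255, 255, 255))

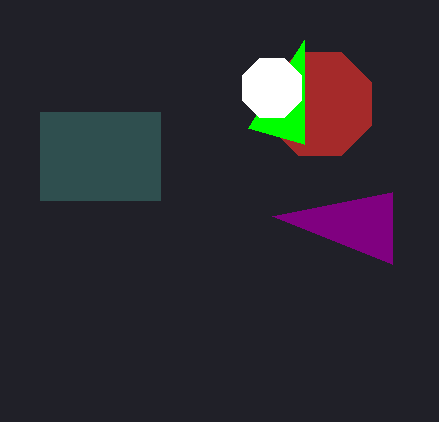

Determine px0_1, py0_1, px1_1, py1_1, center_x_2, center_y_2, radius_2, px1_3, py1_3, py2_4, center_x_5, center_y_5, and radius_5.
px0_1 = 40; py0_1 = 112; px1_1 = 160; py1_1 = 200; center_x_2 = 320; center_y_2 = 104; radius_2 = 56; px1_3 = 392; py1_3 = 264; py2_4 = 40; center_x_5 = 272; center_y_5 = 88; radius_5 = 32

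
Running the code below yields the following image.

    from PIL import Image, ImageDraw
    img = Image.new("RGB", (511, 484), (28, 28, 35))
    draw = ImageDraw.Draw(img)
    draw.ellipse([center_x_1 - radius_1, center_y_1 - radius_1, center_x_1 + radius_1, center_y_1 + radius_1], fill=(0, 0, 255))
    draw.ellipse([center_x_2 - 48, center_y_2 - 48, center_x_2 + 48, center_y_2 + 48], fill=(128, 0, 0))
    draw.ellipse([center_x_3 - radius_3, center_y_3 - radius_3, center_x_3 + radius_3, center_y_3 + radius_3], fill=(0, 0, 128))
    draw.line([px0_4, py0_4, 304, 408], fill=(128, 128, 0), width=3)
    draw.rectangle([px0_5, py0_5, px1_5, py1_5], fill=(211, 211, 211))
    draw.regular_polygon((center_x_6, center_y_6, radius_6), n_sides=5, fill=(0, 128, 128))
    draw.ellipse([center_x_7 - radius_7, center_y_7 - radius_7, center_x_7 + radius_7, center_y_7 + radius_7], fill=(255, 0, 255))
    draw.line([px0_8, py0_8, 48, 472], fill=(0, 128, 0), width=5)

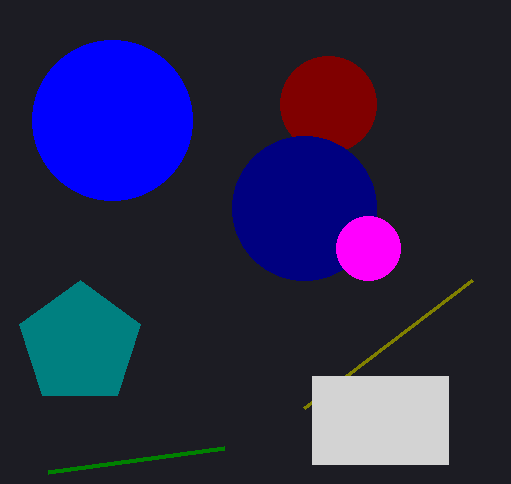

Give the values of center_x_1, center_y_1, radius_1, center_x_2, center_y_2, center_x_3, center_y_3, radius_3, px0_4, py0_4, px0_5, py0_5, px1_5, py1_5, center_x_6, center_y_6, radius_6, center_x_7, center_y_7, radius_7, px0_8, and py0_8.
center_x_1 = 112, center_y_1 = 120, radius_1 = 80, center_x_2 = 328, center_y_2 = 104, center_x_3 = 304, center_y_3 = 208, radius_3 = 72, px0_4 = 472, py0_4 = 280, px0_5 = 312, py0_5 = 376, px1_5 = 448, py1_5 = 464, center_x_6 = 80, center_y_6 = 344, radius_6 = 64, center_x_7 = 368, center_y_7 = 248, radius_7 = 32, px0_8 = 224, py0_8 = 448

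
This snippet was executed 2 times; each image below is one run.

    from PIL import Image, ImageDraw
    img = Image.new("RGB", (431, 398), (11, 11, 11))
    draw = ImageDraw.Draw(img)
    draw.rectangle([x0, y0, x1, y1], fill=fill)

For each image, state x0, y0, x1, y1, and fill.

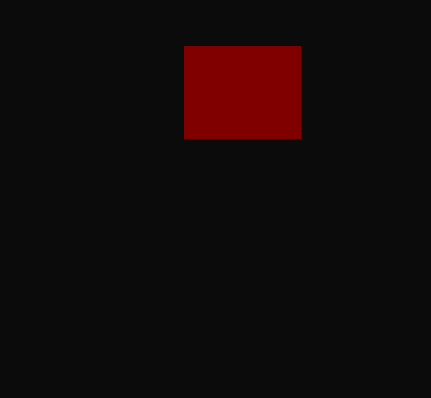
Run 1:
x0 = 184; y0 = 46; x1 = 300; y1 = 138; fill = 'maroon'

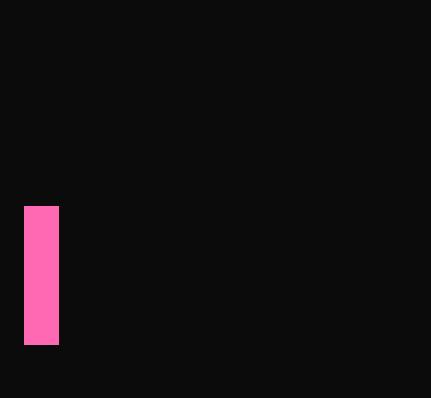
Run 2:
x0 = 24
y0 = 206
x1 = 58
y1 = 344
fill = 'hotpink'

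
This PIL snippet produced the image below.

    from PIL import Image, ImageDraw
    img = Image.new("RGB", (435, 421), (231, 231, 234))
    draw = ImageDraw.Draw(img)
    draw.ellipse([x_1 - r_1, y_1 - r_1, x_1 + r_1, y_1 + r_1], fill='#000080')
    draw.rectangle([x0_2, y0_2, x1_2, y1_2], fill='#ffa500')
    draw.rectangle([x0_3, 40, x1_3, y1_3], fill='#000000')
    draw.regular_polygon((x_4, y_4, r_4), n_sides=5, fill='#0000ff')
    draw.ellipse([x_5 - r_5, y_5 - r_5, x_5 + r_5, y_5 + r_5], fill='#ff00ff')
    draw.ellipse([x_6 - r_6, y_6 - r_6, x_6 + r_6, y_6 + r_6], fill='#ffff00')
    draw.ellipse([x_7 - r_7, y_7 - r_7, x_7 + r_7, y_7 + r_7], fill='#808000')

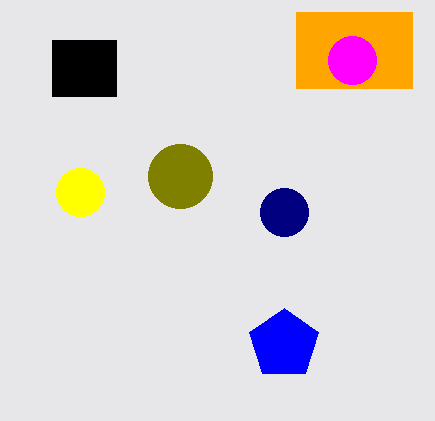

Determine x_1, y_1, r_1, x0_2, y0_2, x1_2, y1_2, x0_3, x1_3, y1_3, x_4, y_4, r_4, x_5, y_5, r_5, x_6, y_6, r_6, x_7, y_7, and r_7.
x_1 = 284; y_1 = 212; r_1 = 24; x0_2 = 296; y0_2 = 12; x1_2 = 412; y1_2 = 88; x0_3 = 52; x1_3 = 116; y1_3 = 96; x_4 = 284; y_4 = 344; r_4 = 36; x_5 = 352; y_5 = 60; r_5 = 24; x_6 = 80; y_6 = 192; r_6 = 24; x_7 = 180; y_7 = 176; r_7 = 32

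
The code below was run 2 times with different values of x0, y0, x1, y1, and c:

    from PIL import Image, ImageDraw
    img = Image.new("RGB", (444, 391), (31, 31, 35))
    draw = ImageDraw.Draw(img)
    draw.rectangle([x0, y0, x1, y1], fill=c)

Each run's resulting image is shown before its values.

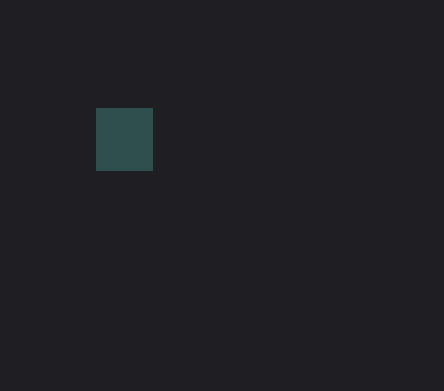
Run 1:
x0 = 96; y0 = 108; x1 = 152; y1 = 170; c = 'darkslategray'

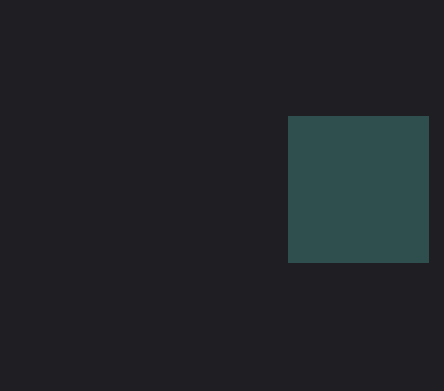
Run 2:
x0 = 288, y0 = 116, x1 = 428, y1 = 262, c = 'darkslategray'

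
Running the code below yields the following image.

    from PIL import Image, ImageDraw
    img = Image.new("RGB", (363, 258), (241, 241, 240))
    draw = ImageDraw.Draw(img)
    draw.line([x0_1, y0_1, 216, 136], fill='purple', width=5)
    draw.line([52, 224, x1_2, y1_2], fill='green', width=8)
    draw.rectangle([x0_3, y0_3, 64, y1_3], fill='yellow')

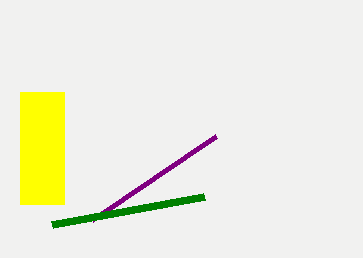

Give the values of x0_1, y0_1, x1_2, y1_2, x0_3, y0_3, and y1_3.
x0_1 = 92, y0_1 = 220, x1_2 = 204, y1_2 = 196, x0_3 = 20, y0_3 = 92, y1_3 = 204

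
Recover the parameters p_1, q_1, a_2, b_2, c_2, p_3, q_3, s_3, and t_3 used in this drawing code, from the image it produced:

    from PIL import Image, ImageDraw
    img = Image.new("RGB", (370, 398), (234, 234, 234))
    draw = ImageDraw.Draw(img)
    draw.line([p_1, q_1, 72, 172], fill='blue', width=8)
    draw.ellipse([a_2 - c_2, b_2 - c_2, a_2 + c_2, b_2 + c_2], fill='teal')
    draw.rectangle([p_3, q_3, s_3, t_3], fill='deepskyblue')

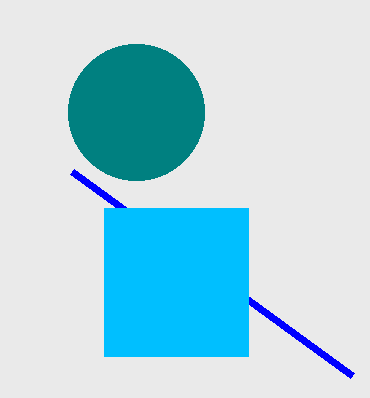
p_1 = 352; q_1 = 376; a_2 = 136; b_2 = 112; c_2 = 68; p_3 = 104; q_3 = 208; s_3 = 248; t_3 = 356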